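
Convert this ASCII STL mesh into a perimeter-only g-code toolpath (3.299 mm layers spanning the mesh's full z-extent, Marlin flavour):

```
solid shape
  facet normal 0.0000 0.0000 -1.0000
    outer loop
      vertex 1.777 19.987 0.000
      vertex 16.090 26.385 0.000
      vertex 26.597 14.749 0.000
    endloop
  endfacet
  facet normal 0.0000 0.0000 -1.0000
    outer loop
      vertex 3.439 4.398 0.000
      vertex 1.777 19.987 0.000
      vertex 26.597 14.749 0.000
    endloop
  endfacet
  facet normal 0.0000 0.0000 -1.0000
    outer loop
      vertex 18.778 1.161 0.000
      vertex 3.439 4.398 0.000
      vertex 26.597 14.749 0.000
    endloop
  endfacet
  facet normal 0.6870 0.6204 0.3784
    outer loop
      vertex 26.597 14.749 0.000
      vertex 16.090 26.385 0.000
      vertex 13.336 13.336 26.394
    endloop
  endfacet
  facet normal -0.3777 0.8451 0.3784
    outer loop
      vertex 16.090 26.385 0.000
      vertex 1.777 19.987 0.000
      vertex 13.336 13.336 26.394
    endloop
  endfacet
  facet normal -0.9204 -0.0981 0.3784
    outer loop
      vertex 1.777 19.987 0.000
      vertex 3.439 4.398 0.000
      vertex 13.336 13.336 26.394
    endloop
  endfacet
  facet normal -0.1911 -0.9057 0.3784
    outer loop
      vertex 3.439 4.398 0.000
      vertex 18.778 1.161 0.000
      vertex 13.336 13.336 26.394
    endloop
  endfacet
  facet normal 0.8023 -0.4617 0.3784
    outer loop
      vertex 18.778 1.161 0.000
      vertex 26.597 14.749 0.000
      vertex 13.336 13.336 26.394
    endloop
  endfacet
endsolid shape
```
; perimeter-only toolpath
G21 ; units = mm
G90 ; absolute positioning
G28 ; home
; layer 1
G0 Z3.299
G0 X24.939 Y14.572
G1 X15.746 Y24.754
G1 X3.222 Y19.156
G1 X4.676 Y5.515
G1 X18.098 Y2.683
G1 X24.939 Y14.572
; layer 2
G0 Z6.598
G0 X23.282 Y14.396
G1 X15.401 Y23.123
G1 X4.667 Y18.324
G1 X5.913 Y6.633
G1 X17.418 Y4.205
G1 X23.282 Y14.396
; layer 3
G0 Z9.898
G0 X21.624 Y14.219
G1 X15.057 Y21.492
G1 X6.112 Y17.493
G1 X7.150 Y7.750
G1 X16.737 Y5.727
G1 X21.624 Y14.219
; layer 4
G0 Z13.197
G0 X19.966 Y14.043
G1 X14.713 Y19.861
G1 X7.556 Y16.662
G1 X8.387 Y8.867
G1 X16.057 Y7.248
G1 X19.966 Y14.043
; layer 5
G0 Z16.496
G0 X18.309 Y13.866
G1 X14.369 Y18.229
G1 X9.001 Y15.830
G1 X9.625 Y9.984
G1 X15.377 Y8.770
G1 X18.309 Y13.866
; layer 6
G0 Z19.795
G0 X16.651 Y13.689
G1 X14.024 Y16.598
G1 X10.446 Y14.999
G1 X10.862 Y11.101
G1 X14.697 Y10.292
G1 X16.651 Y13.689
; layer 7
G0 Z23.095
G0 X14.994 Y13.513
G1 X13.680 Y14.967
G1 X11.891 Y14.167
G1 X12.099 Y12.219
G1 X14.016 Y11.814
G1 X14.994 Y13.513
M2 ; end

The solid is a regular 5-sided pyramid, base circumscribed radius ≈ 13.3 mm, apex at z ≈ 26.4 mm. Slicing at Δz = 3.299 mm — 8 equal slices spanning the solid's height, so layer i sits at z = i·h/8 — gives 7 non-empty perimeters. Each is a 5-segment closed polygon; G0 lifts to the layer z and rapids to the start vertex, then G1 traces the edges. The cross-section shrinks linearly with z (the slice at the apex is degenerate and omitted).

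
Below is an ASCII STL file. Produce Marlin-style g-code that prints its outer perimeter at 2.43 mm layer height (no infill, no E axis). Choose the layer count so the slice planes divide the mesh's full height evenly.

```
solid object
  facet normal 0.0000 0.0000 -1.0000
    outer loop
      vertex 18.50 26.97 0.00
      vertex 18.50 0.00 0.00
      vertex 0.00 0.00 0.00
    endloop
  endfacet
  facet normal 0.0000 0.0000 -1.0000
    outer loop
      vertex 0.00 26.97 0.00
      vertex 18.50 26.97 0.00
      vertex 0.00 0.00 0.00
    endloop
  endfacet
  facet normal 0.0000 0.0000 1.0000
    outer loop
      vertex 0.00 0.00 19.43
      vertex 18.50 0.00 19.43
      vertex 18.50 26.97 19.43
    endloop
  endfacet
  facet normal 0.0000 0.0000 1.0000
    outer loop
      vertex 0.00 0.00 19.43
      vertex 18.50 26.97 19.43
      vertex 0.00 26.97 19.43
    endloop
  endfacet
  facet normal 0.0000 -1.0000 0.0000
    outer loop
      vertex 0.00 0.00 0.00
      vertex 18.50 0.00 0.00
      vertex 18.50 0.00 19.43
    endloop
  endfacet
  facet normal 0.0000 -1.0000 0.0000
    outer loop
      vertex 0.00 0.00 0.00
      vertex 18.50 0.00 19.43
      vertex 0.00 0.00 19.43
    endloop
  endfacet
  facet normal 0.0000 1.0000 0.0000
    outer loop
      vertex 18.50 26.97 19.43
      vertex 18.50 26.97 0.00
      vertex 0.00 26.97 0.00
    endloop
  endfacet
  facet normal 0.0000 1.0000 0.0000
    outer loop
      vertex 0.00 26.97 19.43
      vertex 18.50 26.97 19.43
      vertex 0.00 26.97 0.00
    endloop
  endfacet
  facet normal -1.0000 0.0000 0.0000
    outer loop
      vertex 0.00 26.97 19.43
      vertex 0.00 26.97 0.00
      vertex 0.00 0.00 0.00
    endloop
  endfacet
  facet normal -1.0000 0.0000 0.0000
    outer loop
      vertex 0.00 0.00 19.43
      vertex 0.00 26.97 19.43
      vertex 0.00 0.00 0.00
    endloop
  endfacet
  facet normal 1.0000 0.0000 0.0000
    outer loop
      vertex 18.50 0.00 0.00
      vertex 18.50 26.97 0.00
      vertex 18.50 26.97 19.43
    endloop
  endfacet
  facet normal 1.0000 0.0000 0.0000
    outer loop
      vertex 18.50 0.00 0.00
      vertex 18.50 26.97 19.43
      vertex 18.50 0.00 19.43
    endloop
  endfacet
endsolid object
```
; perimeter-only toolpath
G21 ; units = mm
G90 ; absolute positioning
G28 ; home
; layer 1
G0 Z2.43
G0 X0.00 Y0.00
G1 X18.50 Y0.00
G1 X18.50 Y26.97
G1 X0.00 Y26.97
G1 X0.00 Y0.00
; layer 2
G0 Z4.86
G0 X0.00 Y0.00
G1 X18.50 Y0.00
G1 X18.50 Y26.97
G1 X0.00 Y26.97
G1 X0.00 Y0.00
; layer 3
G0 Z7.29
G0 X0.00 Y0.00
G1 X18.50 Y0.00
G1 X18.50 Y26.97
G1 X0.00 Y26.97
G1 X0.00 Y0.00
; layer 4
G0 Z9.71
G0 X0.00 Y0.00
G1 X18.50 Y0.00
G1 X18.50 Y26.97
G1 X0.00 Y26.97
G1 X0.00 Y0.00
; layer 5
G0 Z12.14
G0 X0.00 Y0.00
G1 X18.50 Y0.00
G1 X18.50 Y26.97
G1 X0.00 Y26.97
G1 X0.00 Y0.00
; layer 6
G0 Z14.57
G0 X0.00 Y0.00
G1 X18.50 Y0.00
G1 X18.50 Y26.97
G1 X0.00 Y26.97
G1 X0.00 Y0.00
; layer 7
G0 Z17.00
G0 X0.00 Y0.00
G1 X18.50 Y0.00
G1 X18.50 Y26.97
G1 X0.00 Y26.97
G1 X0.00 Y0.00
; layer 8
G0 Z19.43
G0 X0.00 Y0.00
G1 X18.50 Y0.00
G1 X18.50 Y26.97
G1 X0.00 Y26.97
G1 X0.00 Y0.00
M2 ; end

The solid is a rectangular box, roughly 18.5 × 27 mm footprint and 19.4 mm tall. Slicing at Δz = 2.43 mm — 8 equal slices spanning the solid's height, so layer i sits at z = i·h/8 — gives 8 non-empty perimeters. Each is a 4-segment closed polygon; G0 lifts to the layer z and rapids to the start vertex, then G1 traces the edges.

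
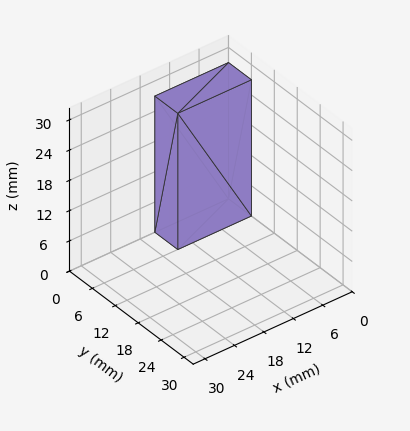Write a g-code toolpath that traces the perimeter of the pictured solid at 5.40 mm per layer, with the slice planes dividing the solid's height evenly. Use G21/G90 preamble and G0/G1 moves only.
Reading the render: the shape is a rectangular box, roughly 15 × 6 mm footprint and 27 mm tall (dimensions read to the nearest mm from the axis ticks). For the g-code, the solid's height is divided into equal slices at the stated Δz and each level perimeter traced with G1 moves after a G0 lift.

; perimeter-only toolpath
G21 ; units = mm
G90 ; absolute positioning
G28 ; home
; layer 1
G0 Z5.40
G0 X0.00 Y0.00
G1 X15.00 Y0.00
G1 X15.00 Y6.00
G1 X0.00 Y6.00
G1 X0.00 Y0.00
; layer 2
G0 Z10.80
G0 X0.00 Y0.00
G1 X15.00 Y0.00
G1 X15.00 Y6.00
G1 X0.00 Y6.00
G1 X0.00 Y0.00
; layer 3
G0 Z16.20
G0 X0.00 Y0.00
G1 X15.00 Y0.00
G1 X15.00 Y6.00
G1 X0.00 Y6.00
G1 X0.00 Y0.00
; layer 4
G0 Z21.60
G0 X0.00 Y0.00
G1 X15.00 Y0.00
G1 X15.00 Y6.00
G1 X0.00 Y6.00
G1 X0.00 Y0.00
; layer 5
G0 Z27.00
G0 X0.00 Y0.00
G1 X15.00 Y0.00
G1 X15.00 Y6.00
G1 X0.00 Y6.00
G1 X0.00 Y0.00
M2 ; end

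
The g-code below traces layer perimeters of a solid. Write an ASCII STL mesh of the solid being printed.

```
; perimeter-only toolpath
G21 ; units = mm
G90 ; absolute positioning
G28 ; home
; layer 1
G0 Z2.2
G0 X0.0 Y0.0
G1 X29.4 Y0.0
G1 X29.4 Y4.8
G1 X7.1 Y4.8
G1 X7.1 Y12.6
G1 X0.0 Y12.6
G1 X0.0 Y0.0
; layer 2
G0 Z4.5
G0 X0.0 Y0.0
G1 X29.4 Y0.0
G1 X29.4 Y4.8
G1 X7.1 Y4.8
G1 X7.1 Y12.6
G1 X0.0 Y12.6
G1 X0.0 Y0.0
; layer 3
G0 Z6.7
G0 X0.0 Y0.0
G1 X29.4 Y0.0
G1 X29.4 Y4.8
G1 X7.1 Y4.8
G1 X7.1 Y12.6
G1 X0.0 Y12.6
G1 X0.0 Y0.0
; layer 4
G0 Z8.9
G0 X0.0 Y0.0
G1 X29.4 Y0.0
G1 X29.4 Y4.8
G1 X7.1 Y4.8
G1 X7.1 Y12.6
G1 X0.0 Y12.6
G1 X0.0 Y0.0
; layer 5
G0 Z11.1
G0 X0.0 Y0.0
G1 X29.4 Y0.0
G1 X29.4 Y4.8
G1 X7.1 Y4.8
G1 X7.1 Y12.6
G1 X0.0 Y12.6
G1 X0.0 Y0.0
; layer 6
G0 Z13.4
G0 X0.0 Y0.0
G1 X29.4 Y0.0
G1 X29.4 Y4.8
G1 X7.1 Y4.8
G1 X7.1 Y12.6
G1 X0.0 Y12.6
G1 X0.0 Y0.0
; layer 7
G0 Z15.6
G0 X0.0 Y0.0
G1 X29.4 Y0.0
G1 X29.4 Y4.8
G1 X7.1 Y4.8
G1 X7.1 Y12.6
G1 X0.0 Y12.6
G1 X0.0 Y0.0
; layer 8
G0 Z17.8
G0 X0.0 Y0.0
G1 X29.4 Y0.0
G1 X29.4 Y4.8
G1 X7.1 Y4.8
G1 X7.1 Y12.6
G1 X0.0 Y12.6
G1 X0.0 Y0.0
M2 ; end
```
solid part
  facet normal 0.0000 0.0000 -1.0000
    outer loop
      vertex 29.4 4.8 0.0
      vertex 29.4 0.0 0.0
      vertex 0.0 0.0 0.0
    endloop
  endfacet
  facet normal 0.0000 0.0000 -1.0000
    outer loop
      vertex 7.1 4.8 0.0
      vertex 29.4 4.8 0.0
      vertex 0.0 0.0 0.0
    endloop
  endfacet
  facet normal 0.0000 0.0000 -1.0000
    outer loop
      vertex 7.1 12.6 0.0
      vertex 7.1 4.8 0.0
      vertex 0.0 0.0 0.0
    endloop
  endfacet
  facet normal 0.0000 0.0000 -1.0000
    outer loop
      vertex 0.0 12.6 0.0
      vertex 7.1 12.6 0.0
      vertex 0.0 0.0 0.0
    endloop
  endfacet
  facet normal 0.0000 0.0000 1.0000
    outer loop
      vertex 0.0 0.0 17.8
      vertex 29.4 0.0 17.8
      vertex 29.4 4.8 17.8
    endloop
  endfacet
  facet normal 0.0000 0.0000 1.0000
    outer loop
      vertex 0.0 0.0 17.8
      vertex 29.4 4.8 17.8
      vertex 7.1 4.8 17.8
    endloop
  endfacet
  facet normal 0.0000 0.0000 1.0000
    outer loop
      vertex 0.0 0.0 17.8
      vertex 7.1 4.8 17.8
      vertex 7.1 12.6 17.8
    endloop
  endfacet
  facet normal 0.0000 0.0000 1.0000
    outer loop
      vertex 0.0 0.0 17.8
      vertex 7.1 12.6 17.8
      vertex 0.0 12.6 17.8
    endloop
  endfacet
  facet normal 0.0000 -1.0000 0.0000
    outer loop
      vertex 0.0 0.0 0.0
      vertex 29.4 0.0 0.0
      vertex 29.4 0.0 17.8
    endloop
  endfacet
  facet normal 0.0000 -1.0000 0.0000
    outer loop
      vertex 0.0 0.0 0.0
      vertex 29.4 0.0 17.8
      vertex 0.0 0.0 17.8
    endloop
  endfacet
  facet normal 1.0000 0.0000 0.0000
    outer loop
      vertex 29.4 0.0 0.0
      vertex 29.4 4.8 0.0
      vertex 29.4 4.8 17.8
    endloop
  endfacet
  facet normal 1.0000 0.0000 0.0000
    outer loop
      vertex 29.4 0.0 0.0
      vertex 29.4 4.8 17.8
      vertex 29.4 0.0 17.8
    endloop
  endfacet
  facet normal 0.0000 1.0000 0.0000
    outer loop
      vertex 29.4 4.8 0.0
      vertex 7.1 4.8 0.0
      vertex 7.1 4.8 17.8
    endloop
  endfacet
  facet normal 0.0000 1.0000 0.0000
    outer loop
      vertex 29.4 4.8 0.0
      vertex 7.1 4.8 17.8
      vertex 29.4 4.8 17.8
    endloop
  endfacet
  facet normal 1.0000 0.0000 0.0000
    outer loop
      vertex 7.1 4.8 0.0
      vertex 7.1 12.6 0.0
      vertex 7.1 12.6 17.8
    endloop
  endfacet
  facet normal 1.0000 0.0000 0.0000
    outer loop
      vertex 7.1 4.8 0.0
      vertex 7.1 12.6 17.8
      vertex 7.1 4.8 17.8
    endloop
  endfacet
  facet normal 0.0000 1.0000 0.0000
    outer loop
      vertex 7.1 12.6 0.0
      vertex 0.0 12.6 0.0
      vertex 0.0 12.6 17.8
    endloop
  endfacet
  facet normal 0.0000 1.0000 0.0000
    outer loop
      vertex 7.1 12.6 0.0
      vertex 0.0 12.6 17.8
      vertex 7.1 12.6 17.8
    endloop
  endfacet
  facet normal -1.0000 0.0000 0.0000
    outer loop
      vertex 0.0 12.6 0.0
      vertex 0.0 0.0 0.0
      vertex 0.0 0.0 17.8
    endloop
  endfacet
  facet normal -1.0000 0.0000 0.0000
    outer loop
      vertex 0.0 12.6 0.0
      vertex 0.0 0.0 17.8
      vertex 0.0 12.6 17.8
    endloop
  endfacet
endsolid part

The G0 Z moves step by Δz≈2.2 mm. Every layer's G1 loop is the same polygon, so the solid is a straight extrusion of it from z=0 to z≈17.8. Closing with flat bottom and top caps and triangulating gives 20 facets — an L-shaped prism: outer 29.4 × 12.6 mm, arm thicknesses ≈ 4.8 mm (horizontal) and 7.1 mm (vertical), extruded 17.8 mm in z.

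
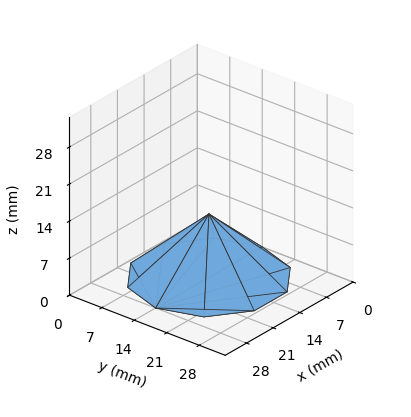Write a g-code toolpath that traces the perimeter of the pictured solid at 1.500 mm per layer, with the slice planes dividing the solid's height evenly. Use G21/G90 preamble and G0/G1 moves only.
Reading the render: the shape is a regular 10-sided pyramid, base circumscribed radius ≈ 14 mm, apex at z ≈ 12 mm (dimensions read to the nearest mm from the axis ticks). For the g-code, the solid's height is divided into equal slices at the stated Δz and each level perimeter traced with G1 moves after a G0 lift.

; perimeter-only toolpath
G21 ; units = mm
G90 ; absolute positioning
G28 ; home
; layer 1
G0 Z1.500
G0 X26.250 Y14.000
G1 X23.910 Y21.200
G1 X17.785 Y25.651
G1 X10.215 Y25.651
G1 X4.090 Y21.200
G1 X1.750 Y14.000
G1 X4.090 Y6.800
G1 X10.215 Y2.349
G1 X17.785 Y2.349
G1 X23.910 Y6.800
G1 X26.250 Y14.000
; layer 2
G0 Z3.000
G0 X24.500 Y14.000
G1 X22.495 Y20.172
G1 X17.245 Y23.986
G1 X10.755 Y23.986
G1 X5.505 Y20.172
G1 X3.500 Y14.000
G1 X5.505 Y7.828
G1 X10.755 Y4.014
G1 X17.245 Y4.014
G1 X22.495 Y7.828
G1 X24.500 Y14.000
; layer 3
G0 Z4.500
G0 X22.750 Y14.000
G1 X21.079 Y19.143
G1 X16.704 Y22.322
G1 X11.296 Y22.322
G1 X6.921 Y19.143
G1 X5.250 Y14.000
G1 X6.921 Y8.857
G1 X11.296 Y5.678
G1 X16.704 Y5.678
G1 X21.079 Y8.857
G1 X22.750 Y14.000
; layer 4
G0 Z6.000
G0 X21.000 Y14.000
G1 X19.663 Y18.114
G1 X16.163 Y20.657
G1 X11.837 Y20.657
G1 X8.337 Y18.114
G1 X7.000 Y14.000
G1 X8.337 Y9.886
G1 X11.837 Y7.343
G1 X16.163 Y7.343
G1 X19.663 Y9.886
G1 X21.000 Y14.000
; layer 5
G0 Z7.500
G0 X19.250 Y14.000
G1 X18.247 Y17.086
G1 X15.622 Y18.993
G1 X12.378 Y18.993
G1 X9.753 Y17.086
G1 X8.750 Y14.000
G1 X9.753 Y10.914
G1 X12.378 Y9.007
G1 X15.622 Y9.007
G1 X18.247 Y10.914
G1 X19.250 Y14.000
; layer 6
G0 Z9.000
G0 X17.500 Y14.000
G1 X16.831 Y16.057
G1 X15.082 Y17.329
G1 X12.918 Y17.329
G1 X11.168 Y16.057
G1 X10.500 Y14.000
G1 X11.168 Y11.943
G1 X12.918 Y10.671
G1 X15.082 Y10.671
G1 X16.831 Y11.943
G1 X17.500 Y14.000
; layer 7
G0 Z10.500
G0 X15.750 Y14.000
G1 X15.416 Y15.029
G1 X14.541 Y15.664
G1 X13.459 Y15.664
G1 X12.584 Y15.029
G1 X12.250 Y14.000
G1 X12.584 Y12.971
G1 X13.459 Y12.336
G1 X14.541 Y12.336
G1 X15.416 Y12.971
G1 X15.750 Y14.000
M2 ; end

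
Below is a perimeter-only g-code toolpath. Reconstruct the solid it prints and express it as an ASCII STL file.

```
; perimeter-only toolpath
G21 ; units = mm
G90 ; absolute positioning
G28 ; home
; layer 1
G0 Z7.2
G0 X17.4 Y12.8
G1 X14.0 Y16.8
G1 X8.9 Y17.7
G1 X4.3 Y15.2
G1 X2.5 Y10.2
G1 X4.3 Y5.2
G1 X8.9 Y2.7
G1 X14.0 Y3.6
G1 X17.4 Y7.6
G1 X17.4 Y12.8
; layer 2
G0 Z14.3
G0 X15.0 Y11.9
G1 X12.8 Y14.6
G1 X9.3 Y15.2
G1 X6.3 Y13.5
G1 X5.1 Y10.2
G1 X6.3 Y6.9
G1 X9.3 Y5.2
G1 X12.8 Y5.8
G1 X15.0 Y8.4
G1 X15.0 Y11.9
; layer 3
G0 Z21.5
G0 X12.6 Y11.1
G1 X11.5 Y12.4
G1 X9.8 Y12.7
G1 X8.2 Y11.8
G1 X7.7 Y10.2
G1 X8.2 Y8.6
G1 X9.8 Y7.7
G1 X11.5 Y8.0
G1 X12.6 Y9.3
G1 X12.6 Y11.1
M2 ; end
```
solid part
  facet normal 0.0000 0.0000 -1.0000
    outer loop
      vertex 8.4 20.2 0.0
      vertex 15.3 19.0 0.0
      vertex 19.8 13.7 0.0
    endloop
  endfacet
  facet normal 0.0000 0.0000 -1.0000
    outer loop
      vertex 2.4 16.8 0.0
      vertex 8.4 20.2 0.0
      vertex 19.8 13.7 0.0
    endloop
  endfacet
  facet normal 0.0000 0.0000 -1.0000
    outer loop
      vertex 0.0 10.2 0.0
      vertex 2.4 16.8 0.0
      vertex 19.8 13.7 0.0
    endloop
  endfacet
  facet normal 0.0000 0.0000 -1.0000
    outer loop
      vertex 2.4 3.6 0.0
      vertex 0.0 10.2 0.0
      vertex 19.8 13.7 0.0
    endloop
  endfacet
  facet normal 0.0000 0.0000 -1.0000
    outer loop
      vertex 8.4 0.2 0.0
      vertex 2.4 3.6 0.0
      vertex 19.8 13.7 0.0
    endloop
  endfacet
  facet normal 0.0000 0.0000 -1.0000
    outer loop
      vertex 15.3 1.4 0.0
      vertex 8.4 0.2 0.0
      vertex 19.8 13.7 0.0
    endloop
  endfacet
  facet normal 0.0000 0.0000 -1.0000
    outer loop
      vertex 19.8 6.7 0.0
      vertex 15.3 1.4 0.0
      vertex 19.8 13.7 0.0
    endloop
  endfacet
  facet normal 0.7228 0.6137 0.3177
    outer loop
      vertex 19.8 13.7 0.0
      vertex 15.3 19.0 0.0
      vertex 10.2 10.2 28.6
    endloop
  endfacet
  facet normal 0.1625 0.9346 0.3165
    outer loop
      vertex 15.3 19.0 0.0
      vertex 8.4 20.2 0.0
      vertex 10.2 10.2 28.6
    endloop
  endfacet
  facet normal -0.4674 0.8249 0.3178
    outer loop
      vertex 8.4 20.2 0.0
      vertex 2.4 16.8 0.0
      vertex 10.2 10.2 28.6
    endloop
  endfacet
  facet normal -0.8911 0.3240 0.3178
    outer loop
      vertex 2.4 16.8 0.0
      vertex 0.0 10.2 0.0
      vertex 10.2 10.2 28.6
    endloop
  endfacet
  facet normal -0.8911 -0.3240 0.3178
    outer loop
      vertex 0.0 10.2 0.0
      vertex 2.4 3.6 0.0
      vertex 10.2 10.2 28.6
    endloop
  endfacet
  facet normal -0.4674 -0.8249 0.3178
    outer loop
      vertex 2.4 3.6 0.0
      vertex 8.4 0.2 0.0
      vertex 10.2 10.2 28.6
    endloop
  endfacet
  facet normal 0.1625 -0.9346 0.3165
    outer loop
      vertex 8.4 0.2 0.0
      vertex 15.3 1.4 0.0
      vertex 10.2 10.2 28.6
    endloop
  endfacet
  facet normal 0.7228 -0.6137 0.3177
    outer loop
      vertex 15.3 1.4 0.0
      vertex 19.8 6.7 0.0
      vertex 10.2 10.2 28.6
    endloop
  endfacet
  facet normal 0.9480 0.0000 0.3182
    outer loop
      vertex 19.8 6.7 0.0
      vertex 19.8 13.7 0.0
      vertex 10.2 10.2 28.6
    endloop
  endfacet
endsolid part

The G0 Z moves step by Δz≈7.2 mm. The G1 loops shrink linearly with z, so the solid tapers from its base footprint up to z≈28.6. Closing with a flat bottom cap and the tapered top and triangulating gives 16 facets — a regular 9-sided pyramid, base circumscribed radius ≈ 10.2 mm, apex at z ≈ 28.6 mm.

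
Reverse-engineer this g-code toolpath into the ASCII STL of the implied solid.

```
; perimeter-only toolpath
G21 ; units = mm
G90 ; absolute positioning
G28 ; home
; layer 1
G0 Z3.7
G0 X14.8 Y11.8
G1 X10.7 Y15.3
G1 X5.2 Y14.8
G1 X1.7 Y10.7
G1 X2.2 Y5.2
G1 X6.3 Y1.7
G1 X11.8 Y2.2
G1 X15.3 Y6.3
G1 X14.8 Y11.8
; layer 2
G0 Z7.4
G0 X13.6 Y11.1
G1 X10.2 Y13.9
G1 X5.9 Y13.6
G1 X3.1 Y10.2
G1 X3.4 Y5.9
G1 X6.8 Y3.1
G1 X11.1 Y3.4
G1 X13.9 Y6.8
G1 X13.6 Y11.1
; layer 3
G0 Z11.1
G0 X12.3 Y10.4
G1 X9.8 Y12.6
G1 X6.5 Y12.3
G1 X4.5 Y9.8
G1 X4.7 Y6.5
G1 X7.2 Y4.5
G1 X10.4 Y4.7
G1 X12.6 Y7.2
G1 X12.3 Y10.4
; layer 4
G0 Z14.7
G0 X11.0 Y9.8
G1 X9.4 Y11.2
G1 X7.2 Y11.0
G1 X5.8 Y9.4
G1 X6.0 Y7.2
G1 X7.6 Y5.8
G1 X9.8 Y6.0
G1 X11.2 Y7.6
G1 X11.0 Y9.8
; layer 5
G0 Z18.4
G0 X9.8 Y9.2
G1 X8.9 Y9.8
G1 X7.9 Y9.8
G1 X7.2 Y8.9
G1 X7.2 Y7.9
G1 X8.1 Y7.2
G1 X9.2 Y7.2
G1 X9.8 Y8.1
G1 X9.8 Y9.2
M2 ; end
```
solid part
  facet normal 0.0000 0.0000 -1.0000
    outer loop
      vertex 4.6 16.1 0.0
      vertex 11.1 16.6 0.0
      vertex 16.1 12.4 0.0
    endloop
  endfacet
  facet normal 0.0000 0.0000 -1.0000
    outer loop
      vertex 0.4 11.1 0.0
      vertex 4.6 16.1 0.0
      vertex 16.1 12.4 0.0
    endloop
  endfacet
  facet normal 0.0000 0.0000 -1.0000
    outer loop
      vertex 0.9 4.6 0.0
      vertex 0.4 11.1 0.0
      vertex 16.1 12.4 0.0
    endloop
  endfacet
  facet normal 0.0000 0.0000 -1.0000
    outer loop
      vertex 5.9 0.4 0.0
      vertex 0.9 4.6 0.0
      vertex 16.1 12.4 0.0
    endloop
  endfacet
  facet normal 0.0000 0.0000 -1.0000
    outer loop
      vertex 12.4 0.9 0.0
      vertex 5.9 0.4 0.0
      vertex 16.1 12.4 0.0
    endloop
  endfacet
  facet normal 0.0000 0.0000 -1.0000
    outer loop
      vertex 16.6 5.9 0.0
      vertex 12.4 0.9 0.0
      vertex 16.1 12.4 0.0
    endloop
  endfacet
  facet normal 0.6059 0.7213 0.3356
    outer loop
      vertex 16.1 12.4 0.0
      vertex 11.1 16.6 0.0
      vertex 8.5 8.5 22.1
    endloop
  endfacet
  facet normal -0.0722 0.9392 0.3357
    outer loop
      vertex 11.1 16.6 0.0
      vertex 4.6 16.1 0.0
      vertex 8.5 8.5 22.1
    endloop
  endfacet
  facet normal -0.7213 0.6059 0.3356
    outer loop
      vertex 4.6 16.1 0.0
      vertex 0.4 11.1 0.0
      vertex 8.5 8.5 22.1
    endloop
  endfacet
  facet normal -0.9392 -0.0722 0.3357
    outer loop
      vertex 0.4 11.1 0.0
      vertex 0.9 4.6 0.0
      vertex 8.5 8.5 22.1
    endloop
  endfacet
  facet normal -0.6059 -0.7213 0.3356
    outer loop
      vertex 0.9 4.6 0.0
      vertex 5.9 0.4 0.0
      vertex 8.5 8.5 22.1
    endloop
  endfacet
  facet normal 0.0722 -0.9392 0.3357
    outer loop
      vertex 5.9 0.4 0.0
      vertex 12.4 0.9 0.0
      vertex 8.5 8.5 22.1
    endloop
  endfacet
  facet normal 0.7213 -0.6059 0.3356
    outer loop
      vertex 12.4 0.9 0.0
      vertex 16.6 5.9 0.0
      vertex 8.5 8.5 22.1
    endloop
  endfacet
  facet normal 0.9392 0.0722 0.3357
    outer loop
      vertex 16.6 5.9 0.0
      vertex 16.1 12.4 0.0
      vertex 8.5 8.5 22.1
    endloop
  endfacet
endsolid part

The G0 Z moves step by Δz≈3.7 mm. The G1 loops shrink linearly with z, so the solid tapers from its base footprint up to z≈22.1. Closing with a flat bottom cap and the tapered top and triangulating gives 14 facets — a regular 8-sided pyramid, base circumscribed radius ≈ 8.5 mm, apex at z ≈ 22.1 mm.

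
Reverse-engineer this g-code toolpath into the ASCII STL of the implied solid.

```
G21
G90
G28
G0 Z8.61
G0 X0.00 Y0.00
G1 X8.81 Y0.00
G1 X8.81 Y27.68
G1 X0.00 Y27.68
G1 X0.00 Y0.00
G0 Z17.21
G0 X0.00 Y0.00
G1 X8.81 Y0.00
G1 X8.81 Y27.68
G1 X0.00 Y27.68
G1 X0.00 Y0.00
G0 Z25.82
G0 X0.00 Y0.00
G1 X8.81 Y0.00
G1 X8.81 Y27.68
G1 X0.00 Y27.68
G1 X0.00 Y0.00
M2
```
solid part
  facet normal 0.0000 0.0000 -1.0000
    outer loop
      vertex 8.81 27.68 0.00
      vertex 8.81 0.00 0.00
      vertex 0.00 0.00 0.00
    endloop
  endfacet
  facet normal 0.0000 0.0000 -1.0000
    outer loop
      vertex 0.00 27.68 0.00
      vertex 8.81 27.68 0.00
      vertex 0.00 0.00 0.00
    endloop
  endfacet
  facet normal 0.0000 0.0000 1.0000
    outer loop
      vertex 0.00 0.00 25.82
      vertex 8.81 0.00 25.82
      vertex 8.81 27.68 25.82
    endloop
  endfacet
  facet normal 0.0000 0.0000 1.0000
    outer loop
      vertex 0.00 0.00 25.82
      vertex 8.81 27.68 25.82
      vertex 0.00 27.68 25.82
    endloop
  endfacet
  facet normal 0.0000 -1.0000 0.0000
    outer loop
      vertex 0.00 0.00 0.00
      vertex 8.81 0.00 0.00
      vertex 8.81 0.00 25.82
    endloop
  endfacet
  facet normal 0.0000 -1.0000 0.0000
    outer loop
      vertex 0.00 0.00 0.00
      vertex 8.81 0.00 25.82
      vertex 0.00 0.00 25.82
    endloop
  endfacet
  facet normal 0.0000 1.0000 0.0000
    outer loop
      vertex 8.81 27.68 25.82
      vertex 8.81 27.68 0.00
      vertex 0.00 27.68 0.00
    endloop
  endfacet
  facet normal 0.0000 1.0000 0.0000
    outer loop
      vertex 0.00 27.68 25.82
      vertex 8.81 27.68 25.82
      vertex 0.00 27.68 0.00
    endloop
  endfacet
  facet normal -1.0000 0.0000 0.0000
    outer loop
      vertex 0.00 27.68 25.82
      vertex 0.00 27.68 0.00
      vertex 0.00 0.00 0.00
    endloop
  endfacet
  facet normal -1.0000 0.0000 0.0000
    outer loop
      vertex 0.00 0.00 25.82
      vertex 0.00 27.68 25.82
      vertex 0.00 0.00 0.00
    endloop
  endfacet
  facet normal 1.0000 0.0000 0.0000
    outer loop
      vertex 8.81 0.00 0.00
      vertex 8.81 27.68 0.00
      vertex 8.81 27.68 25.82
    endloop
  endfacet
  facet normal 1.0000 0.0000 0.0000
    outer loop
      vertex 8.81 0.00 0.00
      vertex 8.81 27.68 25.82
      vertex 8.81 0.00 25.82
    endloop
  endfacet
endsolid part

The G0 Z moves step by Δz≈8.61 mm. Every layer's G1 loop is the same polygon, so the solid is a straight extrusion of it from z=0 to z≈25.8. Closing with flat bottom and top caps and triangulating gives 12 facets — a rectangular box, roughly 8.81 × 27.7 mm footprint and 25.8 mm tall.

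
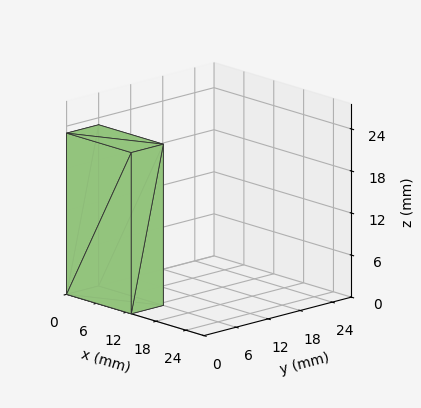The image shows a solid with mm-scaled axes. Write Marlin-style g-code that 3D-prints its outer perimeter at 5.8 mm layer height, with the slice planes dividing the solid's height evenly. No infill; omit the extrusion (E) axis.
Reading the render: the shape is a rectangular box, roughly 13 × 6 mm footprint and 23 mm tall (dimensions read to the nearest mm from the axis ticks). For the g-code, the solid's height is divided into equal slices at the stated Δz and each level perimeter traced with G1 moves after a G0 lift.

; perimeter-only toolpath
G21 ; units = mm
G90 ; absolute positioning
G28 ; home
; layer 1
G0 Z5.8
G0 X0.0 Y0.0
G1 X13.0 Y0.0
G1 X13.0 Y6.0
G1 X0.0 Y6.0
G1 X0.0 Y0.0
; layer 2
G0 Z11.5
G0 X0.0 Y0.0
G1 X13.0 Y0.0
G1 X13.0 Y6.0
G1 X0.0 Y6.0
G1 X0.0 Y0.0
; layer 3
G0 Z17.2
G0 X0.0 Y0.0
G1 X13.0 Y0.0
G1 X13.0 Y6.0
G1 X0.0 Y6.0
G1 X0.0 Y0.0
; layer 4
G0 Z23.0
G0 X0.0 Y0.0
G1 X13.0 Y0.0
G1 X13.0 Y6.0
G1 X0.0 Y6.0
G1 X0.0 Y0.0
M2 ; end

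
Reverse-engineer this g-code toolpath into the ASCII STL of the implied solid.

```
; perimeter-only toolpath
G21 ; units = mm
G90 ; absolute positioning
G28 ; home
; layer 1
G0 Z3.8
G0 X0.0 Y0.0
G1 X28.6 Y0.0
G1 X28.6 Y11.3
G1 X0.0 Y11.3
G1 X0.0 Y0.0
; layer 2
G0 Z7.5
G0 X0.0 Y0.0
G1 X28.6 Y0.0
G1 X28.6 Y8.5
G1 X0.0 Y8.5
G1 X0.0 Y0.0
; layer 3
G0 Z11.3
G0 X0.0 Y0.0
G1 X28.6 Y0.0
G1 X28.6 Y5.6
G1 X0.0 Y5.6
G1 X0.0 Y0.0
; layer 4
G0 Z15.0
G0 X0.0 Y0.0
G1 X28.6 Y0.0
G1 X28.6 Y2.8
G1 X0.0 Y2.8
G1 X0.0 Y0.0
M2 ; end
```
solid part
  facet normal 0.0000 0.0000 -1.0000
    outer loop
      vertex 28.6 14.1 0.0
      vertex 28.6 0.0 0.0
      vertex 0.0 0.0 0.0
    endloop
  endfacet
  facet normal 0.0000 0.0000 -1.0000
    outer loop
      vertex 0.0 14.1 0.0
      vertex 28.6 14.1 0.0
      vertex 0.0 0.0 0.0
    endloop
  endfacet
  facet normal 0.0000 -1.0000 0.0000
    outer loop
      vertex 0.0 0.0 0.0
      vertex 28.6 0.0 0.0
      vertex 28.6 0.0 18.8
    endloop
  endfacet
  facet normal 0.0000 -1.0000 0.0000
    outer loop
      vertex 0.0 0.0 0.0
      vertex 28.6 0.0 18.8
      vertex 0.0 0.0 18.8
    endloop
  endfacet
  facet normal 0.0000 0.8000 0.6000
    outer loop
      vertex 0.0 0.0 18.8
      vertex 28.6 0.0 18.8
      vertex 28.6 14.1 0.0
    endloop
  endfacet
  facet normal 0.0000 0.8000 0.6000
    outer loop
      vertex 0.0 0.0 18.8
      vertex 28.6 14.1 0.0
      vertex 0.0 14.1 0.0
    endloop
  endfacet
  facet normal -1.0000 0.0000 0.0000
    outer loop
      vertex 0.0 0.0 18.8
      vertex 0.0 14.1 0.0
      vertex 0.0 0.0 0.0
    endloop
  endfacet
  facet normal 1.0000 0.0000 0.0000
    outer loop
      vertex 28.6 0.0 0.0
      vertex 28.6 14.1 0.0
      vertex 28.6 0.0 18.8
    endloop
  endfacet
endsolid part

The G0 Z moves step by Δz≈3.8 mm. The G1 loops shrink linearly with z, so the solid tapers from its base footprint up to z≈18.8. Closing with a flat bottom cap and the tapered top and triangulating gives 8 facets — a wedge (ramp): 28.6 × 14.1 mm base, rising to 18.8 mm along the y=0 edge and sloping linearly to z=0 at y=14.1.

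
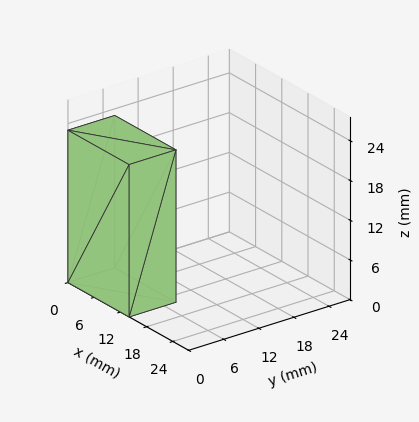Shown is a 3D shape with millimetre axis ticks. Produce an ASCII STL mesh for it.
Reading the render: the shape is a rectangular box, roughly 14 × 8 mm footprint and 23 mm tall (dimensions read to the nearest mm from the axis ticks). For the STL, each face is triangulated and given an outward normal.

solid part
  facet normal 0.0000 0.0000 -1.0000
    outer loop
      vertex 14.000 8.000 0.000
      vertex 14.000 0.000 0.000
      vertex 0.000 0.000 0.000
    endloop
  endfacet
  facet normal 0.0000 0.0000 -1.0000
    outer loop
      vertex 0.000 8.000 0.000
      vertex 14.000 8.000 0.000
      vertex 0.000 0.000 0.000
    endloop
  endfacet
  facet normal 0.0000 0.0000 1.0000
    outer loop
      vertex 0.000 0.000 23.000
      vertex 14.000 0.000 23.000
      vertex 14.000 8.000 23.000
    endloop
  endfacet
  facet normal 0.0000 0.0000 1.0000
    outer loop
      vertex 0.000 0.000 23.000
      vertex 14.000 8.000 23.000
      vertex 0.000 8.000 23.000
    endloop
  endfacet
  facet normal 0.0000 -1.0000 0.0000
    outer loop
      vertex 0.000 0.000 0.000
      vertex 14.000 0.000 0.000
      vertex 14.000 0.000 23.000
    endloop
  endfacet
  facet normal 0.0000 -1.0000 0.0000
    outer loop
      vertex 0.000 0.000 0.000
      vertex 14.000 0.000 23.000
      vertex 0.000 0.000 23.000
    endloop
  endfacet
  facet normal 0.0000 1.0000 0.0000
    outer loop
      vertex 14.000 8.000 23.000
      vertex 14.000 8.000 0.000
      vertex 0.000 8.000 0.000
    endloop
  endfacet
  facet normal 0.0000 1.0000 0.0000
    outer loop
      vertex 0.000 8.000 23.000
      vertex 14.000 8.000 23.000
      vertex 0.000 8.000 0.000
    endloop
  endfacet
  facet normal -1.0000 0.0000 0.0000
    outer loop
      vertex 0.000 8.000 23.000
      vertex 0.000 8.000 0.000
      vertex 0.000 0.000 0.000
    endloop
  endfacet
  facet normal -1.0000 0.0000 0.0000
    outer loop
      vertex 0.000 0.000 23.000
      vertex 0.000 8.000 23.000
      vertex 0.000 0.000 0.000
    endloop
  endfacet
  facet normal 1.0000 0.0000 0.0000
    outer loop
      vertex 14.000 0.000 0.000
      vertex 14.000 8.000 0.000
      vertex 14.000 8.000 23.000
    endloop
  endfacet
  facet normal 1.0000 0.0000 0.0000
    outer loop
      vertex 14.000 0.000 0.000
      vertex 14.000 8.000 23.000
      vertex 14.000 0.000 23.000
    endloop
  endfacet
endsolid part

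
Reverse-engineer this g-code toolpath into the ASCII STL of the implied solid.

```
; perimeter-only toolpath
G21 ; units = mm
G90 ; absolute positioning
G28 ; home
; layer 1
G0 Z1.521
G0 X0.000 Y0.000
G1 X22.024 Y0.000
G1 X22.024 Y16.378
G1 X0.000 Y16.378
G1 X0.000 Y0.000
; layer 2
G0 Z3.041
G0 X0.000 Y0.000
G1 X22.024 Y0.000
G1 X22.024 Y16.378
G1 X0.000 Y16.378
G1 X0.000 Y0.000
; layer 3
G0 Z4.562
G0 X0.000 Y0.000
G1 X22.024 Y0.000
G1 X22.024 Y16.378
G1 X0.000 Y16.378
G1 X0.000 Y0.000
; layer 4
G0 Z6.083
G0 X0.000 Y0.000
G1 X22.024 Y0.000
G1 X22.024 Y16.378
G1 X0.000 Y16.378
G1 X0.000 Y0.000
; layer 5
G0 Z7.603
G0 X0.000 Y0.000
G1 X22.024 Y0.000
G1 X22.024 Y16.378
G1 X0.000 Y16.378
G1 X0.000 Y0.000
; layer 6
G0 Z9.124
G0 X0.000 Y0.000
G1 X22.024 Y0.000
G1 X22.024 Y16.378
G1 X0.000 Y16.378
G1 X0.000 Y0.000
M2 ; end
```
solid part
  facet normal 0.0000 0.0000 -1.0000
    outer loop
      vertex 22.024 16.378 0.000
      vertex 22.024 0.000 0.000
      vertex 0.000 0.000 0.000
    endloop
  endfacet
  facet normal 0.0000 0.0000 -1.0000
    outer loop
      vertex 0.000 16.378 0.000
      vertex 22.024 16.378 0.000
      vertex 0.000 0.000 0.000
    endloop
  endfacet
  facet normal 0.0000 0.0000 1.0000
    outer loop
      vertex 0.000 0.000 9.124
      vertex 22.024 0.000 9.124
      vertex 22.024 16.378 9.124
    endloop
  endfacet
  facet normal 0.0000 0.0000 1.0000
    outer loop
      vertex 0.000 0.000 9.124
      vertex 22.024 16.378 9.124
      vertex 0.000 16.378 9.124
    endloop
  endfacet
  facet normal 0.0000 -1.0000 0.0000
    outer loop
      vertex 0.000 0.000 0.000
      vertex 22.024 0.000 0.000
      vertex 22.024 0.000 9.124
    endloop
  endfacet
  facet normal 0.0000 -1.0000 0.0000
    outer loop
      vertex 0.000 0.000 0.000
      vertex 22.024 0.000 9.124
      vertex 0.000 0.000 9.124
    endloop
  endfacet
  facet normal 0.0000 1.0000 0.0000
    outer loop
      vertex 22.024 16.378 9.124
      vertex 22.024 16.378 0.000
      vertex 0.000 16.378 0.000
    endloop
  endfacet
  facet normal 0.0000 1.0000 0.0000
    outer loop
      vertex 0.000 16.378 9.124
      vertex 22.024 16.378 9.124
      vertex 0.000 16.378 0.000
    endloop
  endfacet
  facet normal -1.0000 0.0000 0.0000
    outer loop
      vertex 0.000 16.378 9.124
      vertex 0.000 16.378 0.000
      vertex 0.000 0.000 0.000
    endloop
  endfacet
  facet normal -1.0000 0.0000 0.0000
    outer loop
      vertex 0.000 0.000 9.124
      vertex 0.000 16.378 9.124
      vertex 0.000 0.000 0.000
    endloop
  endfacet
  facet normal 1.0000 0.0000 0.0000
    outer loop
      vertex 22.024 0.000 0.000
      vertex 22.024 16.378 0.000
      vertex 22.024 16.378 9.124
    endloop
  endfacet
  facet normal 1.0000 0.0000 0.0000
    outer loop
      vertex 22.024 0.000 0.000
      vertex 22.024 16.378 9.124
      vertex 22.024 0.000 9.124
    endloop
  endfacet
endsolid part

The G0 Z moves step by Δz≈1.521 mm. Every layer's G1 loop is the same polygon, so the solid is a straight extrusion of it from z=0 to z≈9.12. Closing with flat bottom and top caps and triangulating gives 12 facets — a rectangular box, roughly 22 × 16.4 mm footprint and 9.12 mm tall.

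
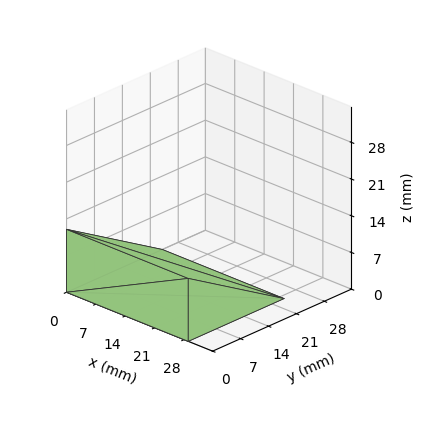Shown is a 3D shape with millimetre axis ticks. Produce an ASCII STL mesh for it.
Reading the render: the shape is a wedge (ramp): 29 × 24 mm base, rising to 12 mm along the y=0 edge and sloping linearly to z=0 at y=24 (dimensions read to the nearest mm from the axis ticks). For the STL, each face is triangulated and given an outward normal.

solid part
  facet normal 0.0000 0.0000 -1.0000
    outer loop
      vertex 29.0 24.0 0.0
      vertex 29.0 0.0 0.0
      vertex 0.0 0.0 0.0
    endloop
  endfacet
  facet normal 0.0000 0.0000 -1.0000
    outer loop
      vertex 0.0 24.0 0.0
      vertex 29.0 24.0 0.0
      vertex 0.0 0.0 0.0
    endloop
  endfacet
  facet normal 0.0000 -1.0000 0.0000
    outer loop
      vertex 0.0 0.0 0.0
      vertex 29.0 0.0 0.0
      vertex 29.0 0.0 12.0
    endloop
  endfacet
  facet normal 0.0000 -1.0000 0.0000
    outer loop
      vertex 0.0 0.0 0.0
      vertex 29.0 0.0 12.0
      vertex 0.0 0.0 12.0
    endloop
  endfacet
  facet normal 0.0000 0.4472 0.8944
    outer loop
      vertex 0.0 0.0 12.0
      vertex 29.0 0.0 12.0
      vertex 29.0 24.0 0.0
    endloop
  endfacet
  facet normal 0.0000 0.4472 0.8944
    outer loop
      vertex 0.0 0.0 12.0
      vertex 29.0 24.0 0.0
      vertex 0.0 24.0 0.0
    endloop
  endfacet
  facet normal -1.0000 0.0000 0.0000
    outer loop
      vertex 0.0 0.0 12.0
      vertex 0.0 24.0 0.0
      vertex 0.0 0.0 0.0
    endloop
  endfacet
  facet normal 1.0000 0.0000 0.0000
    outer loop
      vertex 29.0 0.0 0.0
      vertex 29.0 24.0 0.0
      vertex 29.0 0.0 12.0
    endloop
  endfacet
endsolid part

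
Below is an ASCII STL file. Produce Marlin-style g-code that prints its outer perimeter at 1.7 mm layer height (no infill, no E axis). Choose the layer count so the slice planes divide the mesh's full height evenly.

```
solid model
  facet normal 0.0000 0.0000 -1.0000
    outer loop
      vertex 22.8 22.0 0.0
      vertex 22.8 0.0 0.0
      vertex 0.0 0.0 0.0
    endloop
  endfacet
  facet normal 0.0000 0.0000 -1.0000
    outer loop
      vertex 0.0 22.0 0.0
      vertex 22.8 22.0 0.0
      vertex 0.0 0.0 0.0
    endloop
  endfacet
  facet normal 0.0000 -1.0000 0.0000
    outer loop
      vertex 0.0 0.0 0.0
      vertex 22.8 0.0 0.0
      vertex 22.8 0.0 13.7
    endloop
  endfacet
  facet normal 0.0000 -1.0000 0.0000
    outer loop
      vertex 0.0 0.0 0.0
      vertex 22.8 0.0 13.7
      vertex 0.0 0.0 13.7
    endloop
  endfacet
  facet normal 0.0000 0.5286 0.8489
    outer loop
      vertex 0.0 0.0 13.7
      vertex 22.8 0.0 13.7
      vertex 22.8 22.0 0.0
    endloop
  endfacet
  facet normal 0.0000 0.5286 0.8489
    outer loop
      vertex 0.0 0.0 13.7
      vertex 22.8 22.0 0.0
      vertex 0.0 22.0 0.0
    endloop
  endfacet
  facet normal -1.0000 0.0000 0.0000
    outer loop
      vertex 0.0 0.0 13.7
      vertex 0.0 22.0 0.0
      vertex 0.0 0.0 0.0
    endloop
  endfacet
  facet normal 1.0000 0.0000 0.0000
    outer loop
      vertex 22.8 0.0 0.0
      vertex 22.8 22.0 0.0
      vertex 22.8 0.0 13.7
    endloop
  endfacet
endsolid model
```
; perimeter-only toolpath
G21 ; units = mm
G90 ; absolute positioning
G28 ; home
; layer 1
G0 Z1.7
G0 X0.0 Y0.0
G1 X22.8 Y0.0
G1 X22.8 Y19.2
G1 X0.0 Y19.2
G1 X0.0 Y0.0
; layer 2
G0 Z3.4
G0 X0.0 Y0.0
G1 X22.8 Y0.0
G1 X22.8 Y16.5
G1 X0.0 Y16.5
G1 X0.0 Y0.0
; layer 3
G0 Z5.1
G0 X0.0 Y0.0
G1 X22.8 Y0.0
G1 X22.8 Y13.8
G1 X0.0 Y13.8
G1 X0.0 Y0.0
; layer 4
G0 Z6.8
G0 X0.0 Y0.0
G1 X22.8 Y0.0
G1 X22.8 Y11.0
G1 X0.0 Y11.0
G1 X0.0 Y0.0
; layer 5
G0 Z8.6
G0 X0.0 Y0.0
G1 X22.8 Y0.0
G1 X22.8 Y8.2
G1 X0.0 Y8.2
G1 X0.0 Y0.0
; layer 6
G0 Z10.3
G0 X0.0 Y0.0
G1 X22.8 Y0.0
G1 X22.8 Y5.5
G1 X0.0 Y5.5
G1 X0.0 Y0.0
; layer 7
G0 Z12.0
G0 X0.0 Y0.0
G1 X22.8 Y0.0
G1 X22.8 Y2.8
G1 X0.0 Y2.8
G1 X0.0 Y0.0
M2 ; end

The solid is a wedge (ramp): 22.8 × 22 mm base, rising to 13.7 mm along the y=0 edge and sloping linearly to z=0 at y=22. Slicing at Δz = 1.7 mm — 8 equal slices spanning the solid's height, so layer i sits at z = i·h/8 — gives 7 non-empty perimeters. Each is a 4-segment closed polygon; G0 lifts to the layer z and rapids to the start vertex, then G1 traces the edges. The cross-section shrinks linearly with z (the slice at the apex is degenerate and omitted).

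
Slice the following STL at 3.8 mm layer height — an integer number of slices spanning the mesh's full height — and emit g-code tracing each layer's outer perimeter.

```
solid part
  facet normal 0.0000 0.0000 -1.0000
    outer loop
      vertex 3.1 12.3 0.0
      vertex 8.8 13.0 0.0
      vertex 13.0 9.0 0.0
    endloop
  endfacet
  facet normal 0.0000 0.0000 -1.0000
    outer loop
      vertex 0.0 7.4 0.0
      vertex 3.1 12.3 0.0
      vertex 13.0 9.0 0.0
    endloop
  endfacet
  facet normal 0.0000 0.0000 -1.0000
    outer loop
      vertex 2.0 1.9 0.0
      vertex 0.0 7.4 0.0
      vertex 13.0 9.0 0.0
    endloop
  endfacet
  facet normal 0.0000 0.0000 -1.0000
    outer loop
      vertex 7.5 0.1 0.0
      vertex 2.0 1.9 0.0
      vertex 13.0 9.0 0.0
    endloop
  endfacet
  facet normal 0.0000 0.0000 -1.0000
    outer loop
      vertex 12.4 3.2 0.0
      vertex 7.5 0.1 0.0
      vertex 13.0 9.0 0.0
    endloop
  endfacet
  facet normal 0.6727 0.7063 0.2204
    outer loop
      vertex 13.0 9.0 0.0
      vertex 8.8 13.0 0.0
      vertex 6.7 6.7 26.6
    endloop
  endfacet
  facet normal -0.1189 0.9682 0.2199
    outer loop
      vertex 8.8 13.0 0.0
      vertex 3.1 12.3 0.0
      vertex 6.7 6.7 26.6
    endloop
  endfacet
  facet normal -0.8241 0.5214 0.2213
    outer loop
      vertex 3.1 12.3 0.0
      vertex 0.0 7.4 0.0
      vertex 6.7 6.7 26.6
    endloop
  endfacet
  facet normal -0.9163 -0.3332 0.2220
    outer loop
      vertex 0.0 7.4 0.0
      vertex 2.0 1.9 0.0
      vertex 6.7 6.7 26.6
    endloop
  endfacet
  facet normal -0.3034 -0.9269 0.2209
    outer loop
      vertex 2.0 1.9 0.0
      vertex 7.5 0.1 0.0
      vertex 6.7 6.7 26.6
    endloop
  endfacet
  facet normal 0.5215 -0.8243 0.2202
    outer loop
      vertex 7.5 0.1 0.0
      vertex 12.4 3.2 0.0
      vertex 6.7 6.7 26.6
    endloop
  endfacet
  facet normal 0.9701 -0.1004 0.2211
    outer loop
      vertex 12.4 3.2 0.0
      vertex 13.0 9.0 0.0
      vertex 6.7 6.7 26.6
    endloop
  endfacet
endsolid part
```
; perimeter-only toolpath
G21 ; units = mm
G90 ; absolute positioning
G28 ; home
; layer 1
G0 Z3.8
G0 X12.1 Y8.7
G1 X8.5 Y12.1
G1 X3.6 Y11.5
G1 X1.0 Y7.3
G1 X2.7 Y2.6
G1 X7.4 Y1.0
G1 X11.6 Y3.7
G1 X12.1 Y8.7
; layer 2
G0 Z7.6
G0 X11.2 Y8.3
G1 X8.2 Y11.2
G1 X4.1 Y10.7
G1 X1.9 Y7.2
G1 X3.3 Y3.3
G1 X7.3 Y2.0
G1 X10.8 Y4.2
G1 X11.2 Y8.3
; layer 3
G0 Z11.4
G0 X10.3 Y8.0
G1 X7.9 Y10.3
G1 X4.6 Y9.9
G1 X2.9 Y7.1
G1 X4.0 Y4.0
G1 X7.2 Y2.9
G1 X10.0 Y4.7
G1 X10.3 Y8.0
; layer 4
G0 Z15.2
G0 X9.4 Y7.7
G1 X7.6 Y9.4
G1 X5.2 Y9.1
G1 X3.8 Y7.0
G1 X4.7 Y4.6
G1 X7.0 Y3.9
G1 X9.1 Y5.2
G1 X9.4 Y7.7
; layer 5
G0 Z19.0
G0 X8.5 Y7.4
G1 X7.3 Y8.5
G1 X5.7 Y8.3
G1 X4.8 Y6.9
G1 X5.4 Y5.3
G1 X6.9 Y4.8
G1 X8.3 Y5.7
G1 X8.5 Y7.4
; layer 6
G0 Z22.8
G0 X7.6 Y7.0
G1 X7.0 Y7.6
G1 X6.2 Y7.5
G1 X5.7 Y6.8
G1 X6.0 Y6.0
G1 X6.8 Y5.8
G1 X7.5 Y6.2
G1 X7.6 Y7.0
M2 ; end

The solid is a regular 7-sided pyramid, base circumscribed radius ≈ 6.7 mm, apex at z ≈ 26.6 mm. Slicing at Δz = 3.8 mm — 7 equal slices spanning the solid's height, so layer i sits at z = i·h/7 — gives 6 non-empty perimeters. Each is a 7-segment closed polygon; G0 lifts to the layer z and rapids to the start vertex, then G1 traces the edges. The cross-section shrinks linearly with z (the slice at the apex is degenerate and omitted).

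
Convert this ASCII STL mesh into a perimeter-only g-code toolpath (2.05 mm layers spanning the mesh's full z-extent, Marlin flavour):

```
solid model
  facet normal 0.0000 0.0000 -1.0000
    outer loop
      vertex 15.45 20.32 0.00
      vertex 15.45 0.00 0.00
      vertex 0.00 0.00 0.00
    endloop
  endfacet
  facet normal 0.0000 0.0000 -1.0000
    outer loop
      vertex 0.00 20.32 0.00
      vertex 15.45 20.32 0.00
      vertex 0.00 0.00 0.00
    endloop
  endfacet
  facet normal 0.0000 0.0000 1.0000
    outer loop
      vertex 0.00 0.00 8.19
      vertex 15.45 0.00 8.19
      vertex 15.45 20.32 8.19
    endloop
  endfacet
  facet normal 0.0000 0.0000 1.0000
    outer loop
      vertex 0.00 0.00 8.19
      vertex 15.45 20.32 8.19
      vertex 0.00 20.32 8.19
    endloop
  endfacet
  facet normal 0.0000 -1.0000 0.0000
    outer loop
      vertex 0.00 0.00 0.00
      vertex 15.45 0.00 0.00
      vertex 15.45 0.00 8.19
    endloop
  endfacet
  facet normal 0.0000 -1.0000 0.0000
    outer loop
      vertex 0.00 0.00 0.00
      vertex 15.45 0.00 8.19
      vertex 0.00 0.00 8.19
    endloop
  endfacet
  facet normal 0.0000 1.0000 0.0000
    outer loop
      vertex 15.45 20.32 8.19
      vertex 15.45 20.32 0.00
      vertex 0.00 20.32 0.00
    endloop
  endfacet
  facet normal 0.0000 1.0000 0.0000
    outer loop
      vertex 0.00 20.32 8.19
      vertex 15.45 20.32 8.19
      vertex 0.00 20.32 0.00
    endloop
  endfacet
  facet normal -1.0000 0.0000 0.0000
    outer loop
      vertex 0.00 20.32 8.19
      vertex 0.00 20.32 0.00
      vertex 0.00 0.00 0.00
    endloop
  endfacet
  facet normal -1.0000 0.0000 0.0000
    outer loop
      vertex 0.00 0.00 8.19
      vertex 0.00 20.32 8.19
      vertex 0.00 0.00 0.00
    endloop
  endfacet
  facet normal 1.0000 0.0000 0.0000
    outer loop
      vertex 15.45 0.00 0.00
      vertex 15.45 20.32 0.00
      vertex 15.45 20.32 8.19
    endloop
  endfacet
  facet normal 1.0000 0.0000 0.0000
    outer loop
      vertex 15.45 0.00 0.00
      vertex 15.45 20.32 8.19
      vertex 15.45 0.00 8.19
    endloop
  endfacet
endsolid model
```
; perimeter-only toolpath
G21 ; units = mm
G90 ; absolute positioning
G28 ; home
; layer 1
G0 Z2.05
G0 X0.00 Y0.00
G1 X15.45 Y0.00
G1 X15.45 Y20.32
G1 X0.00 Y20.32
G1 X0.00 Y0.00
; layer 2
G0 Z4.09
G0 X0.00 Y0.00
G1 X15.45 Y0.00
G1 X15.45 Y20.32
G1 X0.00 Y20.32
G1 X0.00 Y0.00
; layer 3
G0 Z6.14
G0 X0.00 Y0.00
G1 X15.45 Y0.00
G1 X15.45 Y20.32
G1 X0.00 Y20.32
G1 X0.00 Y0.00
; layer 4
G0 Z8.19
G0 X0.00 Y0.00
G1 X15.45 Y0.00
G1 X15.45 Y20.32
G1 X0.00 Y20.32
G1 X0.00 Y0.00
M2 ; end

The solid is a rectangular box, roughly 15.4 × 20.3 mm footprint and 8.19 mm tall. Slicing at Δz = 2.05 mm — 4 equal slices spanning the solid's height, so layer i sits at z = i·h/4 — gives 4 non-empty perimeters. Each is a 4-segment closed polygon; G0 lifts to the layer z and rapids to the start vertex, then G1 traces the edges.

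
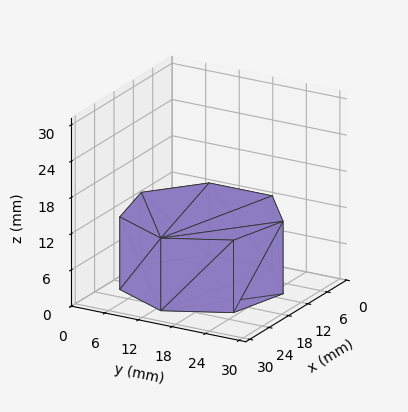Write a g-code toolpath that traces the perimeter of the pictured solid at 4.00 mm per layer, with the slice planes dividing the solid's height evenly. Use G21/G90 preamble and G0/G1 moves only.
Reading the render: the shape is a regular 7-sided prism (a cylinder approximated with 7 flat sides), circumscribed radius ≈ 13 mm, height ≈ 12 mm (dimensions read to the nearest mm from the axis ticks). For the g-code, the solid's height is divided into equal slices at the stated Δz and each level perimeter traced with G1 moves after a G0 lift.

; perimeter-only toolpath
G21 ; units = mm
G90 ; absolute positioning
G28 ; home
; layer 1
G0 Z4.00
G0 X26.00 Y13.00
G1 X21.11 Y23.16
G1 X10.11 Y25.67
G1 X1.29 Y18.64
G1 X1.29 Y7.36
G1 X10.11 Y0.33
G1 X21.11 Y2.84
G1 X26.00 Y13.00
; layer 2
G0 Z8.00
G0 X26.00 Y13.00
G1 X21.11 Y23.16
G1 X10.11 Y25.67
G1 X1.29 Y18.64
G1 X1.29 Y7.36
G1 X10.11 Y0.33
G1 X21.11 Y2.84
G1 X26.00 Y13.00
; layer 3
G0 Z12.00
G0 X26.00 Y13.00
G1 X21.11 Y23.16
G1 X10.11 Y25.67
G1 X1.29 Y18.64
G1 X1.29 Y7.36
G1 X10.11 Y0.33
G1 X21.11 Y2.84
G1 X26.00 Y13.00
M2 ; end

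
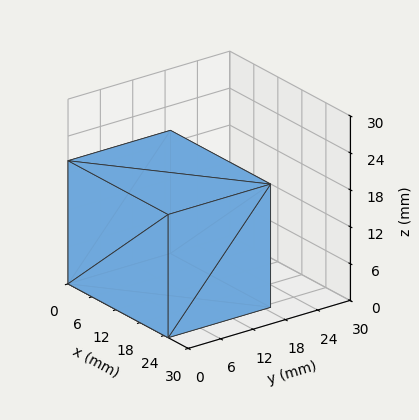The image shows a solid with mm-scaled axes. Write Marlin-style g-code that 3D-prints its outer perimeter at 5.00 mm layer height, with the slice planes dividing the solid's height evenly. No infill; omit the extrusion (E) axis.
Reading the render: the shape is a rectangular box, roughly 25 × 19 mm footprint and 20 mm tall (dimensions read to the nearest mm from the axis ticks). For the g-code, the solid's height is divided into equal slices at the stated Δz and each level perimeter traced with G1 moves after a G0 lift.

; perimeter-only toolpath
G21 ; units = mm
G90 ; absolute positioning
G28 ; home
; layer 1
G0 Z5.00
G0 X0.00 Y0.00
G1 X25.00 Y0.00
G1 X25.00 Y19.00
G1 X0.00 Y19.00
G1 X0.00 Y0.00
; layer 2
G0 Z10.00
G0 X0.00 Y0.00
G1 X25.00 Y0.00
G1 X25.00 Y19.00
G1 X0.00 Y19.00
G1 X0.00 Y0.00
; layer 3
G0 Z15.00
G0 X0.00 Y0.00
G1 X25.00 Y0.00
G1 X25.00 Y19.00
G1 X0.00 Y19.00
G1 X0.00 Y0.00
; layer 4
G0 Z20.00
G0 X0.00 Y0.00
G1 X25.00 Y0.00
G1 X25.00 Y19.00
G1 X0.00 Y19.00
G1 X0.00 Y0.00
M2 ; end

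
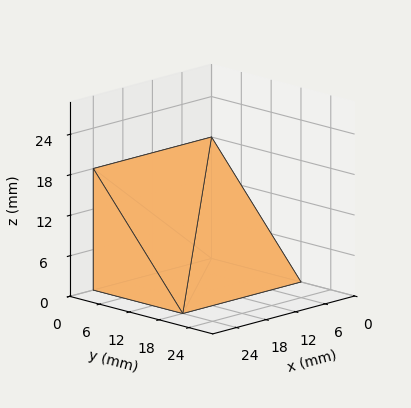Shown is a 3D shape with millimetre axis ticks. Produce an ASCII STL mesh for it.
Reading the render: the shape is a wedge (ramp): 24 × 18 mm base, rising to 18 mm along the y=0 edge and sloping linearly to z=0 at y=18 (dimensions read to the nearest mm from the axis ticks). For the STL, each face is triangulated and given an outward normal.

solid part
  facet normal 0.0000 0.0000 -1.0000
    outer loop
      vertex 24.00 18.00 0.00
      vertex 24.00 0.00 0.00
      vertex 0.00 0.00 0.00
    endloop
  endfacet
  facet normal 0.0000 0.0000 -1.0000
    outer loop
      vertex 0.00 18.00 0.00
      vertex 24.00 18.00 0.00
      vertex 0.00 0.00 0.00
    endloop
  endfacet
  facet normal 0.0000 -1.0000 0.0000
    outer loop
      vertex 0.00 0.00 0.00
      vertex 24.00 0.00 0.00
      vertex 24.00 0.00 18.00
    endloop
  endfacet
  facet normal 0.0000 -1.0000 0.0000
    outer loop
      vertex 0.00 0.00 0.00
      vertex 24.00 0.00 18.00
      vertex 0.00 0.00 18.00
    endloop
  endfacet
  facet normal 0.0000 0.7071 0.7071
    outer loop
      vertex 0.00 0.00 18.00
      vertex 24.00 0.00 18.00
      vertex 24.00 18.00 0.00
    endloop
  endfacet
  facet normal 0.0000 0.7071 0.7071
    outer loop
      vertex 0.00 0.00 18.00
      vertex 24.00 18.00 0.00
      vertex 0.00 18.00 0.00
    endloop
  endfacet
  facet normal -1.0000 0.0000 0.0000
    outer loop
      vertex 0.00 0.00 18.00
      vertex 0.00 18.00 0.00
      vertex 0.00 0.00 0.00
    endloop
  endfacet
  facet normal 1.0000 0.0000 0.0000
    outer loop
      vertex 24.00 0.00 0.00
      vertex 24.00 18.00 0.00
      vertex 24.00 0.00 18.00
    endloop
  endfacet
endsolid part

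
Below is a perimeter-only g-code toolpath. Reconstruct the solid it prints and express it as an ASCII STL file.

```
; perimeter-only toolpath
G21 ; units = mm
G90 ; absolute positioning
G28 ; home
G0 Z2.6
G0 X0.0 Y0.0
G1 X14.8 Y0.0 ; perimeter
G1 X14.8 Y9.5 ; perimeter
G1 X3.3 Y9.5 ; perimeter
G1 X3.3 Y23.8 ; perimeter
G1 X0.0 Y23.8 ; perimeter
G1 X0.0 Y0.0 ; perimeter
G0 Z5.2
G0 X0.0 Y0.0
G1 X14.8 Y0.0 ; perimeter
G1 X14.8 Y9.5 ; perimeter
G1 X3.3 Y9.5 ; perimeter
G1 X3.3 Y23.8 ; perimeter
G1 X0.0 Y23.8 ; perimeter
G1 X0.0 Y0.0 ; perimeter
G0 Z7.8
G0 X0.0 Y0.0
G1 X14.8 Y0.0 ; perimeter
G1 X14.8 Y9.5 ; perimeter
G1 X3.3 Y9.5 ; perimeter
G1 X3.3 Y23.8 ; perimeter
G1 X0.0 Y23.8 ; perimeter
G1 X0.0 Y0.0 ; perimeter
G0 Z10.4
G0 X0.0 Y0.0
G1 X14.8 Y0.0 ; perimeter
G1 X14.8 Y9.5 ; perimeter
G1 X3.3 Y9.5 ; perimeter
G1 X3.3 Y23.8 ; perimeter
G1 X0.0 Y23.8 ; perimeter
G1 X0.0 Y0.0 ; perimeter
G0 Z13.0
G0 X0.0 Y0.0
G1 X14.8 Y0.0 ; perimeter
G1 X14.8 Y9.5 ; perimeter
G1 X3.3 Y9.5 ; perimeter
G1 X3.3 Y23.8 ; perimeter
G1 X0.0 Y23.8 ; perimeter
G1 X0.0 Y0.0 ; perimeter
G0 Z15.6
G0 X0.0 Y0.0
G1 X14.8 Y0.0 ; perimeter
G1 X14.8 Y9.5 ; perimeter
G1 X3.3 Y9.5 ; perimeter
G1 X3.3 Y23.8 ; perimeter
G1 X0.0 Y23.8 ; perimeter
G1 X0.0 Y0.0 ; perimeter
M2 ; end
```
solid part
  facet normal 0.0000 0.0000 -1.0000
    outer loop
      vertex 14.8 9.5 0.0
      vertex 14.8 0.0 0.0
      vertex 0.0 0.0 0.0
    endloop
  endfacet
  facet normal 0.0000 0.0000 -1.0000
    outer loop
      vertex 3.3 9.5 0.0
      vertex 14.8 9.5 0.0
      vertex 0.0 0.0 0.0
    endloop
  endfacet
  facet normal 0.0000 0.0000 -1.0000
    outer loop
      vertex 3.3 23.8 0.0
      vertex 3.3 9.5 0.0
      vertex 0.0 0.0 0.0
    endloop
  endfacet
  facet normal 0.0000 0.0000 -1.0000
    outer loop
      vertex 0.0 23.8 0.0
      vertex 3.3 23.8 0.0
      vertex 0.0 0.0 0.0
    endloop
  endfacet
  facet normal 0.0000 0.0000 1.0000
    outer loop
      vertex 0.0 0.0 15.6
      vertex 14.8 0.0 15.6
      vertex 14.8 9.5 15.6
    endloop
  endfacet
  facet normal 0.0000 0.0000 1.0000
    outer loop
      vertex 0.0 0.0 15.6
      vertex 14.8 9.5 15.6
      vertex 3.3 9.5 15.6
    endloop
  endfacet
  facet normal 0.0000 0.0000 1.0000
    outer loop
      vertex 0.0 0.0 15.6
      vertex 3.3 9.5 15.6
      vertex 3.3 23.8 15.6
    endloop
  endfacet
  facet normal 0.0000 0.0000 1.0000
    outer loop
      vertex 0.0 0.0 15.6
      vertex 3.3 23.8 15.6
      vertex 0.0 23.8 15.6
    endloop
  endfacet
  facet normal 0.0000 -1.0000 0.0000
    outer loop
      vertex 0.0 0.0 0.0
      vertex 14.8 0.0 0.0
      vertex 14.8 0.0 15.6
    endloop
  endfacet
  facet normal 0.0000 -1.0000 0.0000
    outer loop
      vertex 0.0 0.0 0.0
      vertex 14.8 0.0 15.6
      vertex 0.0 0.0 15.6
    endloop
  endfacet
  facet normal 1.0000 0.0000 0.0000
    outer loop
      vertex 14.8 0.0 0.0
      vertex 14.8 9.5 0.0
      vertex 14.8 9.5 15.6
    endloop
  endfacet
  facet normal 1.0000 0.0000 0.0000
    outer loop
      vertex 14.8 0.0 0.0
      vertex 14.8 9.5 15.6
      vertex 14.8 0.0 15.6
    endloop
  endfacet
  facet normal 0.0000 1.0000 0.0000
    outer loop
      vertex 14.8 9.5 0.0
      vertex 3.3 9.5 0.0
      vertex 3.3 9.5 15.6
    endloop
  endfacet
  facet normal 0.0000 1.0000 0.0000
    outer loop
      vertex 14.8 9.5 0.0
      vertex 3.3 9.5 15.6
      vertex 14.8 9.5 15.6
    endloop
  endfacet
  facet normal 1.0000 0.0000 0.0000
    outer loop
      vertex 3.3 9.5 0.0
      vertex 3.3 23.8 0.0
      vertex 3.3 23.8 15.6
    endloop
  endfacet
  facet normal 1.0000 0.0000 0.0000
    outer loop
      vertex 3.3 9.5 0.0
      vertex 3.3 23.8 15.6
      vertex 3.3 9.5 15.6
    endloop
  endfacet
  facet normal 0.0000 1.0000 0.0000
    outer loop
      vertex 3.3 23.8 0.0
      vertex 0.0 23.8 0.0
      vertex 0.0 23.8 15.6
    endloop
  endfacet
  facet normal 0.0000 1.0000 0.0000
    outer loop
      vertex 3.3 23.8 0.0
      vertex 0.0 23.8 15.6
      vertex 3.3 23.8 15.6
    endloop
  endfacet
  facet normal -1.0000 0.0000 0.0000
    outer loop
      vertex 0.0 23.8 0.0
      vertex 0.0 0.0 0.0
      vertex 0.0 0.0 15.6
    endloop
  endfacet
  facet normal -1.0000 0.0000 0.0000
    outer loop
      vertex 0.0 23.8 0.0
      vertex 0.0 0.0 15.6
      vertex 0.0 23.8 15.6
    endloop
  endfacet
endsolid part

The G0 Z moves step by Δz≈2.6 mm. Every layer's G1 loop is the same polygon, so the solid is a straight extrusion of it from z=0 to z≈15.6. Closing with flat bottom and top caps and triangulating gives 20 facets — an L-shaped prism: outer 14.8 × 23.8 mm, arm thicknesses ≈ 9.5 mm (horizontal) and 3.3 mm (vertical), extruded 15.6 mm in z.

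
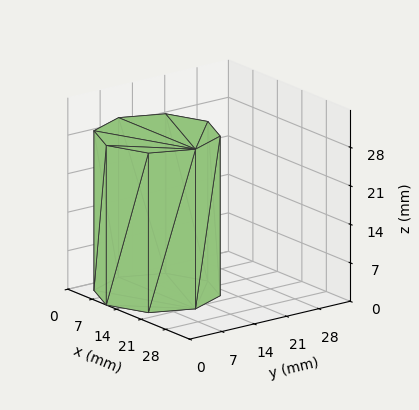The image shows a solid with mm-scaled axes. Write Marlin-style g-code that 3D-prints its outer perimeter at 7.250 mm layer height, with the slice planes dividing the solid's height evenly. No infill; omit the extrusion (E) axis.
Reading the render: the shape is a regular 8-sided prism (a cylinder approximated with 8 flat sides), circumscribed radius ≈ 11 mm, height ≈ 29 mm (dimensions read to the nearest mm from the axis ticks). For the g-code, the solid's height is divided into equal slices at the stated Δz and each level perimeter traced with G1 moves after a G0 lift.

; perimeter-only toolpath
G21 ; units = mm
G90 ; absolute positioning
G28 ; home
; layer 1
G0 Z7.250
G0 X22.000 Y11.000
G1 X18.778 Y18.778
G1 X11.000 Y22.000
G1 X3.222 Y18.778
G1 X0.000 Y11.000
G1 X3.222 Y3.222
G1 X11.000 Y0.000
G1 X18.778 Y3.222
G1 X22.000 Y11.000
; layer 2
G0 Z14.500
G0 X22.000 Y11.000
G1 X18.778 Y18.778
G1 X11.000 Y22.000
G1 X3.222 Y18.778
G1 X0.000 Y11.000
G1 X3.222 Y3.222
G1 X11.000 Y0.000
G1 X18.778 Y3.222
G1 X22.000 Y11.000
; layer 3
G0 Z21.750
G0 X22.000 Y11.000
G1 X18.778 Y18.778
G1 X11.000 Y22.000
G1 X3.222 Y18.778
G1 X0.000 Y11.000
G1 X3.222 Y3.222
G1 X11.000 Y0.000
G1 X18.778 Y3.222
G1 X22.000 Y11.000
; layer 4
G0 Z29.000
G0 X22.000 Y11.000
G1 X18.778 Y18.778
G1 X11.000 Y22.000
G1 X3.222 Y18.778
G1 X0.000 Y11.000
G1 X3.222 Y3.222
G1 X11.000 Y0.000
G1 X18.778 Y3.222
G1 X22.000 Y11.000
M2 ; end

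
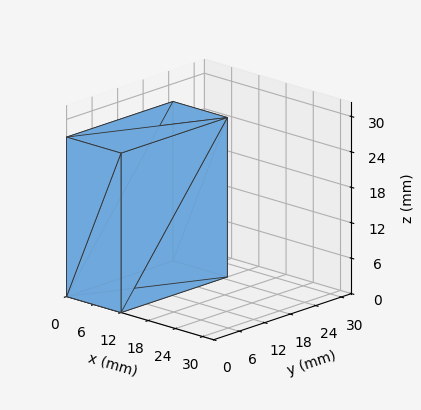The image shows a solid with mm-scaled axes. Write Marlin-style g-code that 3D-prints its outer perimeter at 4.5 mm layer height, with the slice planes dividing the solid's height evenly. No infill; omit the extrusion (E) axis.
Reading the render: the shape is a rectangular box, roughly 12 × 25 mm footprint and 27 mm tall (dimensions read to the nearest mm from the axis ticks). For the g-code, the solid's height is divided into equal slices at the stated Δz and each level perimeter traced with G1 moves after a G0 lift.

; perimeter-only toolpath
G21 ; units = mm
G90 ; absolute positioning
G28 ; home
; layer 1
G0 Z4.5
G0 X0.0 Y0.0
G1 X12.0 Y0.0
G1 X12.0 Y25.0
G1 X0.0 Y25.0
G1 X0.0 Y0.0
; layer 2
G0 Z9.0
G0 X0.0 Y0.0
G1 X12.0 Y0.0
G1 X12.0 Y25.0
G1 X0.0 Y25.0
G1 X0.0 Y0.0
; layer 3
G0 Z13.5
G0 X0.0 Y0.0
G1 X12.0 Y0.0
G1 X12.0 Y25.0
G1 X0.0 Y25.0
G1 X0.0 Y0.0
; layer 4
G0 Z18.0
G0 X0.0 Y0.0
G1 X12.0 Y0.0
G1 X12.0 Y25.0
G1 X0.0 Y25.0
G1 X0.0 Y0.0
; layer 5
G0 Z22.5
G0 X0.0 Y0.0
G1 X12.0 Y0.0
G1 X12.0 Y25.0
G1 X0.0 Y25.0
G1 X0.0 Y0.0
; layer 6
G0 Z27.0
G0 X0.0 Y0.0
G1 X12.0 Y0.0
G1 X12.0 Y25.0
G1 X0.0 Y25.0
G1 X0.0 Y0.0
M2 ; end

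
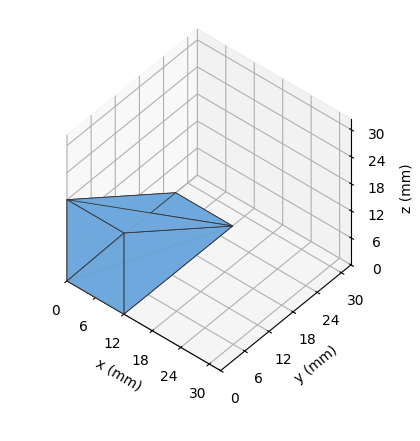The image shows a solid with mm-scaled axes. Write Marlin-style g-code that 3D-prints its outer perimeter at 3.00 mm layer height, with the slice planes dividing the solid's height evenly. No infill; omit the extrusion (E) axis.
Reading the render: the shape is a wedge (ramp): 12 × 27 mm base, rising to 18 mm along the y=0 edge and sloping linearly to z=0 at y=27 (dimensions read to the nearest mm from the axis ticks). For the g-code, the solid's height is divided into equal slices at the stated Δz and each level perimeter traced with G1 moves after a G0 lift.

; perimeter-only toolpath
G21 ; units = mm
G90 ; absolute positioning
G28 ; home
; layer 1
G0 Z3.00
G0 X0.00 Y0.00
G1 X12.00 Y0.00
G1 X12.00 Y22.50
G1 X0.00 Y22.50
G1 X0.00 Y0.00
; layer 2
G0 Z6.00
G0 X0.00 Y0.00
G1 X12.00 Y0.00
G1 X12.00 Y18.00
G1 X0.00 Y18.00
G1 X0.00 Y0.00
; layer 3
G0 Z9.00
G0 X0.00 Y0.00
G1 X12.00 Y0.00
G1 X12.00 Y13.50
G1 X0.00 Y13.50
G1 X0.00 Y0.00
; layer 4
G0 Z12.00
G0 X0.00 Y0.00
G1 X12.00 Y0.00
G1 X12.00 Y9.00
G1 X0.00 Y9.00
G1 X0.00 Y0.00
; layer 5
G0 Z15.00
G0 X0.00 Y0.00
G1 X12.00 Y0.00
G1 X12.00 Y4.50
G1 X0.00 Y4.50
G1 X0.00 Y0.00
M2 ; end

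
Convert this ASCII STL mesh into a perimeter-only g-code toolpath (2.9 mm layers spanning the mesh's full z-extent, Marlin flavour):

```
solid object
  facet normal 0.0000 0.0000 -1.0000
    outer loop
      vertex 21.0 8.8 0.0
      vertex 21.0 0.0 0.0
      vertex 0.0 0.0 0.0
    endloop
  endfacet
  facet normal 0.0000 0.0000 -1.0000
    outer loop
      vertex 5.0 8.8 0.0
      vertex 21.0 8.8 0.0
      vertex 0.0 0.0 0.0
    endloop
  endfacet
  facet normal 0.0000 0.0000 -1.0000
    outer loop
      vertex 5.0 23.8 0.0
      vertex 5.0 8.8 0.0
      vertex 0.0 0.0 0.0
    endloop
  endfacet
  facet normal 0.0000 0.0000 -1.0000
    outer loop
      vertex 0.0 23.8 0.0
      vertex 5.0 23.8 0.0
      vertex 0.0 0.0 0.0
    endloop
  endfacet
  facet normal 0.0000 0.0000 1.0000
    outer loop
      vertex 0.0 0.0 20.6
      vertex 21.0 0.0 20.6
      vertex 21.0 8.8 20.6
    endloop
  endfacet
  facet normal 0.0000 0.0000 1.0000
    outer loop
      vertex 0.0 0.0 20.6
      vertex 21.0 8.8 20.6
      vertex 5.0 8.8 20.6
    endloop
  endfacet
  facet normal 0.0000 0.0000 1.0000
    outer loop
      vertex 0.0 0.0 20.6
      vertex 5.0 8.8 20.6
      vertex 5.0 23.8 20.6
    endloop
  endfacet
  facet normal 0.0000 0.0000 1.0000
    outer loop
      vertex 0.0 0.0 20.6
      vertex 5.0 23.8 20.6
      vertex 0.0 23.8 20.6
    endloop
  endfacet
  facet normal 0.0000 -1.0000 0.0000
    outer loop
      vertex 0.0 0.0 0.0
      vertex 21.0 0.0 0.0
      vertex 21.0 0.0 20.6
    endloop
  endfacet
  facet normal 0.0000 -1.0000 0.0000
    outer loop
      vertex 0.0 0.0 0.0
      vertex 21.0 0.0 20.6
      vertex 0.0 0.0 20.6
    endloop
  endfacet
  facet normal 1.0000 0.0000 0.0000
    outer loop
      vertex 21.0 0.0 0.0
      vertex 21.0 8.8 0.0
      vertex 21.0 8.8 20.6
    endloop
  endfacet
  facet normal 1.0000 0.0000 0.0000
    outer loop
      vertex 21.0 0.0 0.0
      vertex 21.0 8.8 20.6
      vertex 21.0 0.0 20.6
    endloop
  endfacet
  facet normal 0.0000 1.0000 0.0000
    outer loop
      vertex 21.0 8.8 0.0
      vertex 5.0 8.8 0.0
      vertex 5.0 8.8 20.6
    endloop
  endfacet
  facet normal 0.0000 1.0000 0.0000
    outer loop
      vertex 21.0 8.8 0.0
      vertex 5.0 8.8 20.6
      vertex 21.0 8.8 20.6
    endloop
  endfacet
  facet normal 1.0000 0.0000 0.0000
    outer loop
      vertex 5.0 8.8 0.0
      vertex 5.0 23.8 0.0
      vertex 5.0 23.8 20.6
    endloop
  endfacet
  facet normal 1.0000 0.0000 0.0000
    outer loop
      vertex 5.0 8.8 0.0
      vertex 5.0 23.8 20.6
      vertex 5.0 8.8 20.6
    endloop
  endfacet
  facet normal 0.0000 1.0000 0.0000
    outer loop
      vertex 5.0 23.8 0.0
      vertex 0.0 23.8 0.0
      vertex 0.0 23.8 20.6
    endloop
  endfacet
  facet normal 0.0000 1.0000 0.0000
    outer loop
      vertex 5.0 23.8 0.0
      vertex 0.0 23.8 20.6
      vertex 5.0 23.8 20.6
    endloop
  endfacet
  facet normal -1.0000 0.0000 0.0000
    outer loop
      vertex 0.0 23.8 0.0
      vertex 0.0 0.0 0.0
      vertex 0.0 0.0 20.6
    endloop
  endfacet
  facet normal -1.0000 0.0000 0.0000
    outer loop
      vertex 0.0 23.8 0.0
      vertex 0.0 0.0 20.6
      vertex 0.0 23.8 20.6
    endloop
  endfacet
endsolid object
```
; perimeter-only toolpath
G21 ; units = mm
G90 ; absolute positioning
G28 ; home
; layer 1
G0 Z2.9
G0 X0.0 Y0.0
G1 X21.0 Y0.0
G1 X21.0 Y8.8
G1 X5.0 Y8.8
G1 X5.0 Y23.8
G1 X0.0 Y23.8
G1 X0.0 Y0.0
; layer 2
G0 Z5.9
G0 X0.0 Y0.0
G1 X21.0 Y0.0
G1 X21.0 Y8.8
G1 X5.0 Y8.8
G1 X5.0 Y23.8
G1 X0.0 Y23.8
G1 X0.0 Y0.0
; layer 3
G0 Z8.8
G0 X0.0 Y0.0
G1 X21.0 Y0.0
G1 X21.0 Y8.8
G1 X5.0 Y8.8
G1 X5.0 Y23.8
G1 X0.0 Y23.8
G1 X0.0 Y0.0
; layer 4
G0 Z11.8
G0 X0.0 Y0.0
G1 X21.0 Y0.0
G1 X21.0 Y8.8
G1 X5.0 Y8.8
G1 X5.0 Y23.8
G1 X0.0 Y23.8
G1 X0.0 Y0.0
; layer 5
G0 Z14.7
G0 X0.0 Y0.0
G1 X21.0 Y0.0
G1 X21.0 Y8.8
G1 X5.0 Y8.8
G1 X5.0 Y23.8
G1 X0.0 Y23.8
G1 X0.0 Y0.0
; layer 6
G0 Z17.7
G0 X0.0 Y0.0
G1 X21.0 Y0.0
G1 X21.0 Y8.8
G1 X5.0 Y8.8
G1 X5.0 Y23.8
G1 X0.0 Y23.8
G1 X0.0 Y0.0
; layer 7
G0 Z20.6
G0 X0.0 Y0.0
G1 X21.0 Y0.0
G1 X21.0 Y8.8
G1 X5.0 Y8.8
G1 X5.0 Y23.8
G1 X0.0 Y23.8
G1 X0.0 Y0.0
M2 ; end

The solid is an L-shaped prism: outer 21 × 23.8 mm, arm thicknesses ≈ 8.8 mm (horizontal) and 5 mm (vertical), extruded 20.6 mm in z. Slicing at Δz = 2.9 mm — 7 equal slices spanning the solid's height, so layer i sits at z = i·h/7 — gives 7 non-empty perimeters. Each is a 6-segment closed polygon; G0 lifts to the layer z and rapids to the start vertex, then G1 traces the edges.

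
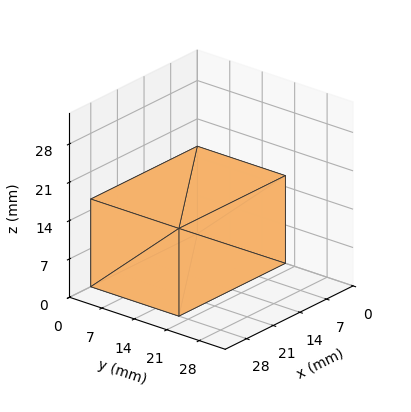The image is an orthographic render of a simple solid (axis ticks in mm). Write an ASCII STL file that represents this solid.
Reading the render: the shape is a rectangular box, roughly 28 × 19 mm footprint and 16 mm tall (dimensions read to the nearest mm from the axis ticks). For the STL, each face is triangulated and given an outward normal.

solid part
  facet normal 0.0000 0.0000 -1.0000
    outer loop
      vertex 28.0 19.0 0.0
      vertex 28.0 0.0 0.0
      vertex 0.0 0.0 0.0
    endloop
  endfacet
  facet normal 0.0000 0.0000 -1.0000
    outer loop
      vertex 0.0 19.0 0.0
      vertex 28.0 19.0 0.0
      vertex 0.0 0.0 0.0
    endloop
  endfacet
  facet normal 0.0000 0.0000 1.0000
    outer loop
      vertex 0.0 0.0 16.0
      vertex 28.0 0.0 16.0
      vertex 28.0 19.0 16.0
    endloop
  endfacet
  facet normal 0.0000 0.0000 1.0000
    outer loop
      vertex 0.0 0.0 16.0
      vertex 28.0 19.0 16.0
      vertex 0.0 19.0 16.0
    endloop
  endfacet
  facet normal 0.0000 -1.0000 0.0000
    outer loop
      vertex 0.0 0.0 0.0
      vertex 28.0 0.0 0.0
      vertex 28.0 0.0 16.0
    endloop
  endfacet
  facet normal 0.0000 -1.0000 0.0000
    outer loop
      vertex 0.0 0.0 0.0
      vertex 28.0 0.0 16.0
      vertex 0.0 0.0 16.0
    endloop
  endfacet
  facet normal 0.0000 1.0000 0.0000
    outer loop
      vertex 28.0 19.0 16.0
      vertex 28.0 19.0 0.0
      vertex 0.0 19.0 0.0
    endloop
  endfacet
  facet normal 0.0000 1.0000 0.0000
    outer loop
      vertex 0.0 19.0 16.0
      vertex 28.0 19.0 16.0
      vertex 0.0 19.0 0.0
    endloop
  endfacet
  facet normal -1.0000 0.0000 0.0000
    outer loop
      vertex 0.0 19.0 16.0
      vertex 0.0 19.0 0.0
      vertex 0.0 0.0 0.0
    endloop
  endfacet
  facet normal -1.0000 0.0000 0.0000
    outer loop
      vertex 0.0 0.0 16.0
      vertex 0.0 19.0 16.0
      vertex 0.0 0.0 0.0
    endloop
  endfacet
  facet normal 1.0000 0.0000 0.0000
    outer loop
      vertex 28.0 0.0 0.0
      vertex 28.0 19.0 0.0
      vertex 28.0 19.0 16.0
    endloop
  endfacet
  facet normal 1.0000 0.0000 0.0000
    outer loop
      vertex 28.0 0.0 0.0
      vertex 28.0 19.0 16.0
      vertex 28.0 0.0 16.0
    endloop
  endfacet
endsolid part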